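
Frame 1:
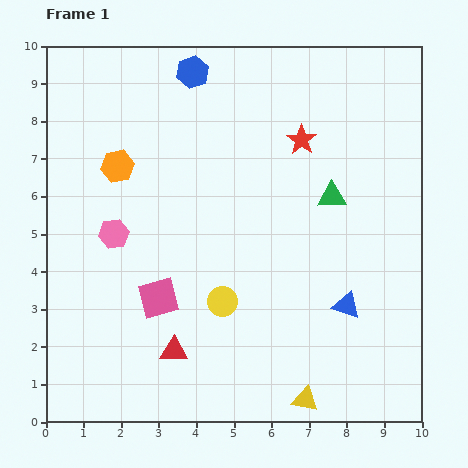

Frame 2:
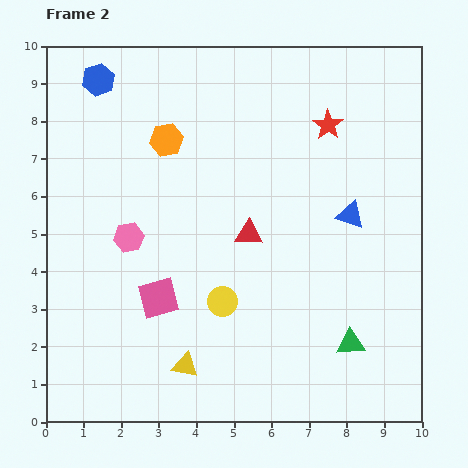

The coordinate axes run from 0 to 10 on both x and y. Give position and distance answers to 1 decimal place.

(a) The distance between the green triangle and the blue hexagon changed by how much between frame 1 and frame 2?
+4.7

Distance in frame 1: 5.0. Distance in frame 2: 9.7.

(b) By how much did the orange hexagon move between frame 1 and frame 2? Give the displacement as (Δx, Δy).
(1.3, 0.7)

The orange hexagon was at (1.9, 6.8) in frame 1 and (3.2, 7.5) in frame 2.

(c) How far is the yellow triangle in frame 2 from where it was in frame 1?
3.3

The yellow triangle moved from (6.9, 0.6) to (3.7, 1.5), a distance of √(3.2² + 0.9²) ≈ 3.3.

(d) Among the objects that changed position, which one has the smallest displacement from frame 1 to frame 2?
the pink hexagon

(moved 0.4)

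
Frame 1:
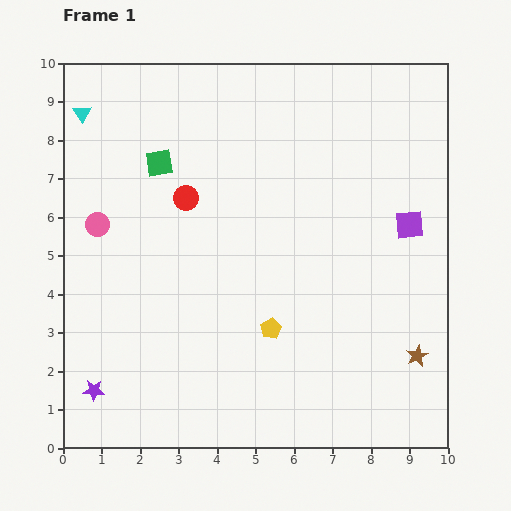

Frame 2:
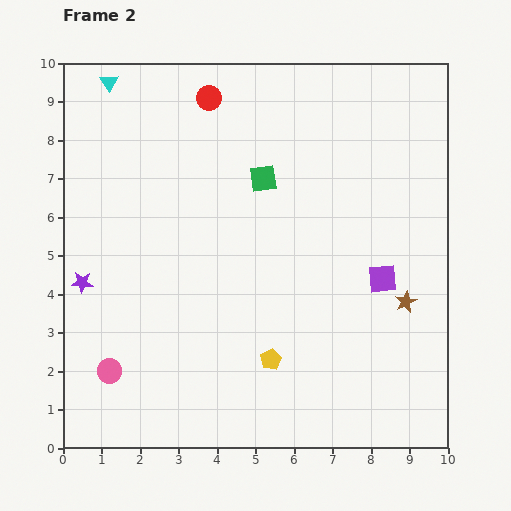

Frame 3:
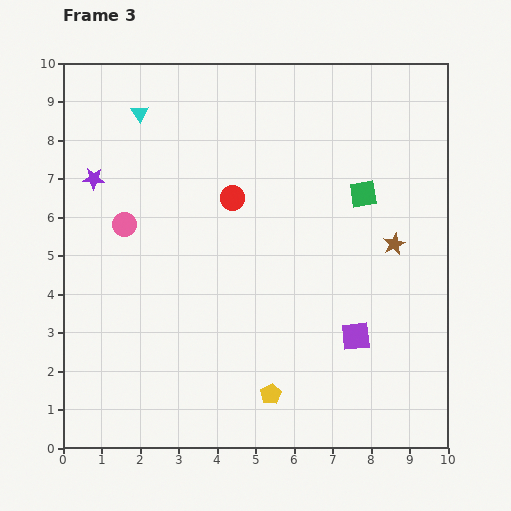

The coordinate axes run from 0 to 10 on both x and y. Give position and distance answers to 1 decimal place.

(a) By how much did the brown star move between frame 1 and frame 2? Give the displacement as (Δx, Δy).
(-0.3, 1.4)

The brown star was at (9.2, 2.4) in frame 1 and (8.9, 3.8) in frame 2.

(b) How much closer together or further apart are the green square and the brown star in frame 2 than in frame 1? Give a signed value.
-3.5

Distance in frame 1: 8.4. Distance in frame 2: 4.9.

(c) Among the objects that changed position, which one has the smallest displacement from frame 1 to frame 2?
the yellow pentagon

(moved 0.8)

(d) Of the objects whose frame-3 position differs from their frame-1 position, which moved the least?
the pink circle

(moved 0.7)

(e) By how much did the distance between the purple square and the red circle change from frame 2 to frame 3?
-1.7

Distance in frame 2: 6.5. Distance in frame 3: 4.8.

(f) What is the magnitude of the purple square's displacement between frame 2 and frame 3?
1.7

The purple square moved from (8.3, 4.4) to (7.6, 2.9), a distance of √(0.7² + 1.5²) ≈ 1.7.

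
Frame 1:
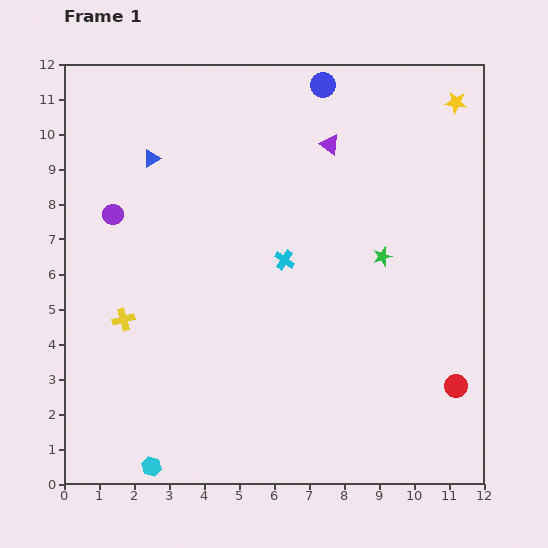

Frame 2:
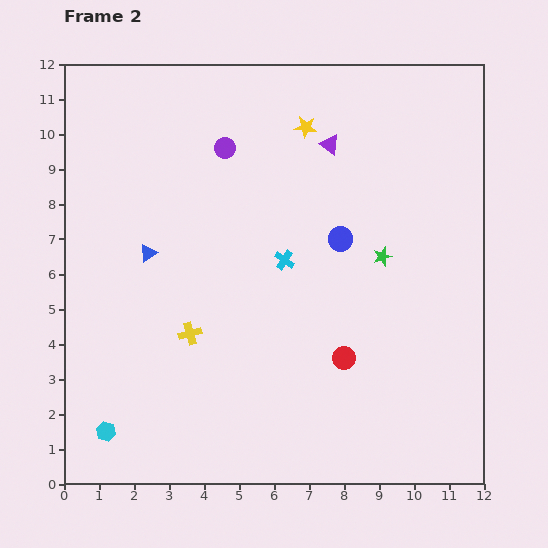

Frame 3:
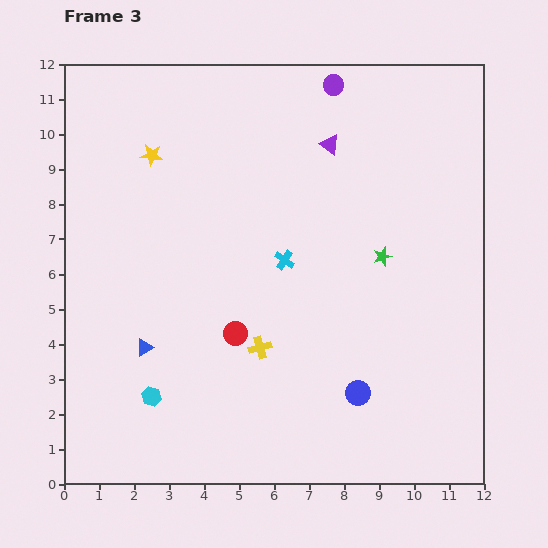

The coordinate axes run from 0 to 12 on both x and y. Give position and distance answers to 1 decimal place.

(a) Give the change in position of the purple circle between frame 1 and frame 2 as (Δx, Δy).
(3.2, 1.9)

The purple circle was at (1.4, 7.7) in frame 1 and (4.6, 9.6) in frame 2.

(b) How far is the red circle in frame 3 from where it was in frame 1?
6.5

The red circle moved from (11.2, 2.8) to (4.9, 4.3), a distance of √(6.3² + 1.5²) ≈ 6.5.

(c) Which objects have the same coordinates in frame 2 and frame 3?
the cyan cross, the green star, the purple triangle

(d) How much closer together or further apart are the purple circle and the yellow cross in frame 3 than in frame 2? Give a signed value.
+2.4

Distance in frame 2: 5.4. Distance in frame 3: 7.8.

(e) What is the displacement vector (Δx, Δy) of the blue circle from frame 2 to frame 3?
(0.5, -4.4)

The blue circle was at (7.9, 7.0) in frame 2 and (8.4, 2.6) in frame 3.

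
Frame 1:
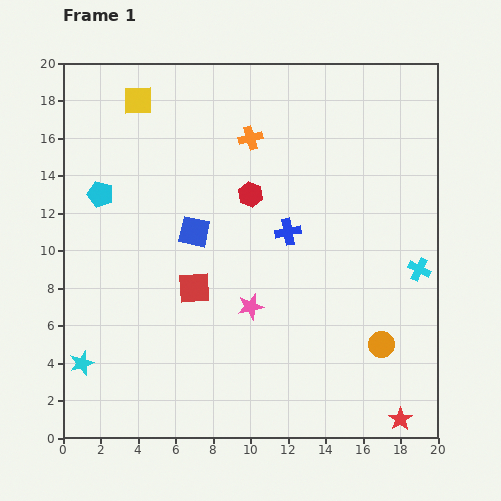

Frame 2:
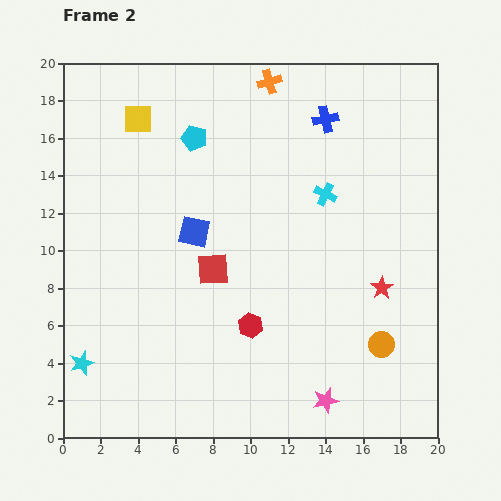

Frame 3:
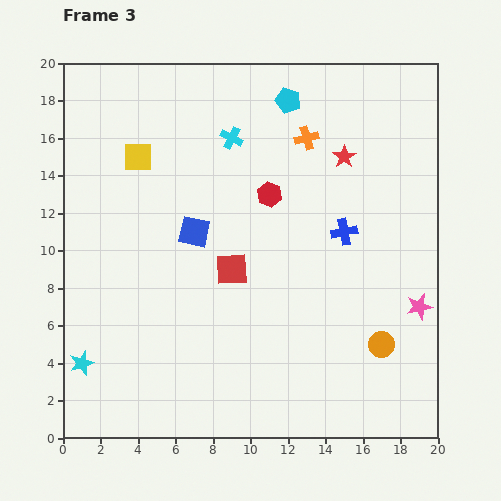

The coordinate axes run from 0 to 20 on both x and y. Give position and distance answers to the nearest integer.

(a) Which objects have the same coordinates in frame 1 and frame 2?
the orange circle, the blue square, the cyan star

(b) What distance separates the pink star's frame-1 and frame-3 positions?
9

The pink star moved from (10, 7) to (19, 7), a distance of √(9² + 0²) ≈ 9.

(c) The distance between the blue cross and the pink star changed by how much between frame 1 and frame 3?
+2

Distance in frame 1: 4. Distance in frame 3: 6.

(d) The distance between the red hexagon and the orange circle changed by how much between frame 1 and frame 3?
-1

Distance in frame 1: 11. Distance in frame 3: 10.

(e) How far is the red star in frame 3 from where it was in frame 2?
7

The red star moved from (17, 8) to (15, 15), a distance of √(2² + 7²) ≈ 7.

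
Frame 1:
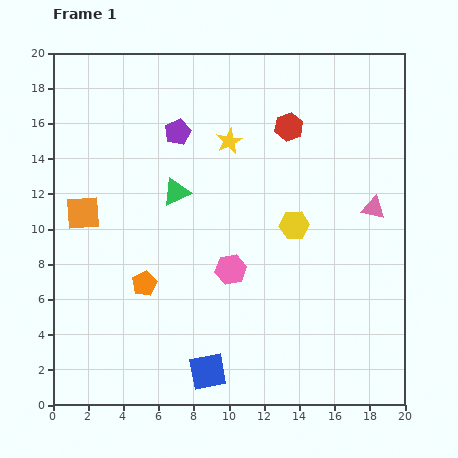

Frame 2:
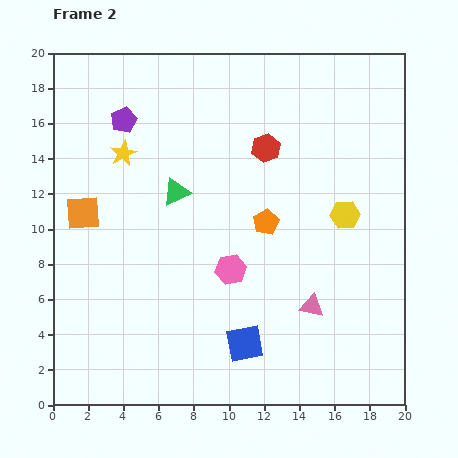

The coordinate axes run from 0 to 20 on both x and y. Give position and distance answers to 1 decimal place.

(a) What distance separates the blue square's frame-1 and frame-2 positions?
2.6

The blue square moved from (8.8, 1.9) to (10.9, 3.5), a distance of √(2.1² + 1.6²) ≈ 2.6.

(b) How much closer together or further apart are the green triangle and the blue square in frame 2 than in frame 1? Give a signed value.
-1.0

Distance in frame 1: 10.4. Distance in frame 2: 9.4.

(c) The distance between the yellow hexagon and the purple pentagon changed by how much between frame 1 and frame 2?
+5.2

Distance in frame 1: 8.5. Distance in frame 2: 13.7.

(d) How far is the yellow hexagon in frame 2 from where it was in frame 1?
3.0

The yellow hexagon moved from (13.7, 10.2) to (16.6, 10.8), a distance of √(2.9² + 0.6²) ≈ 3.0.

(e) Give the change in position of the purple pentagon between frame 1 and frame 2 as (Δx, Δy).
(-3.1, 0.7)

The purple pentagon was at (7.1, 15.5) in frame 1 and (4.0, 16.2) in frame 2.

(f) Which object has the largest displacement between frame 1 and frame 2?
the orange pentagon

(moved 7.7; next 6.6)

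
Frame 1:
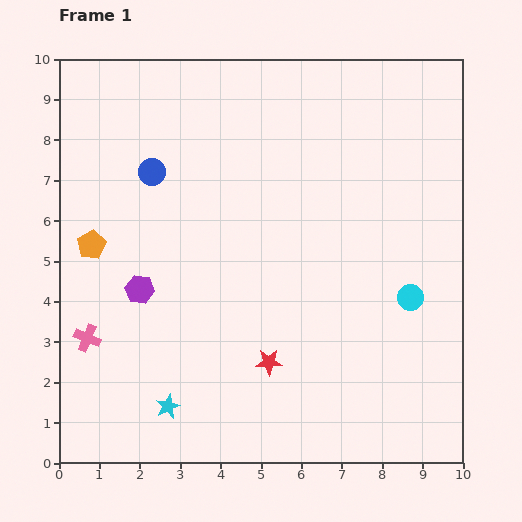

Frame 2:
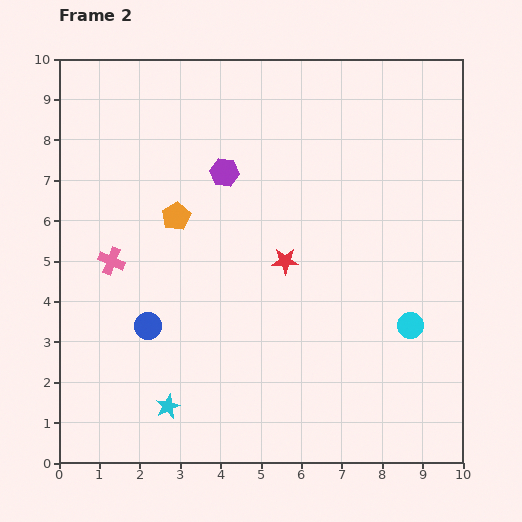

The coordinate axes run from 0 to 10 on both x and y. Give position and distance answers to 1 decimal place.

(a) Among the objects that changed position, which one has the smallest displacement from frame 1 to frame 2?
the cyan circle

(moved 0.7)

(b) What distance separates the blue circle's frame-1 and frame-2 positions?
3.8

The blue circle moved from (2.3, 7.2) to (2.2, 3.4), a distance of √(0.1² + 3.8²) ≈ 3.8.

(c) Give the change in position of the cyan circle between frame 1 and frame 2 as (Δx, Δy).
(0.0, -0.7)

The cyan circle was at (8.7, 4.1) in frame 1 and (8.7, 3.4) in frame 2.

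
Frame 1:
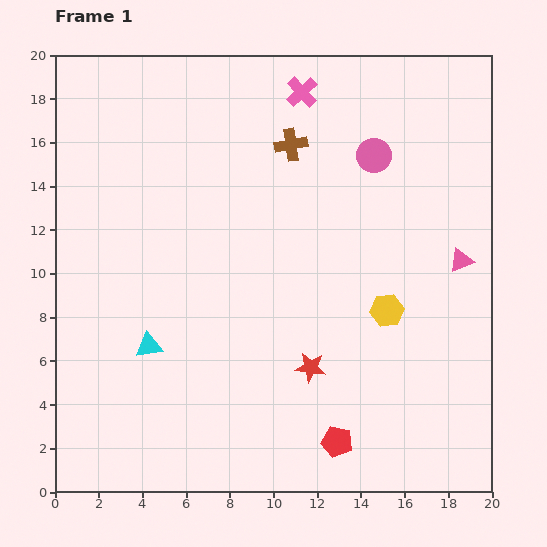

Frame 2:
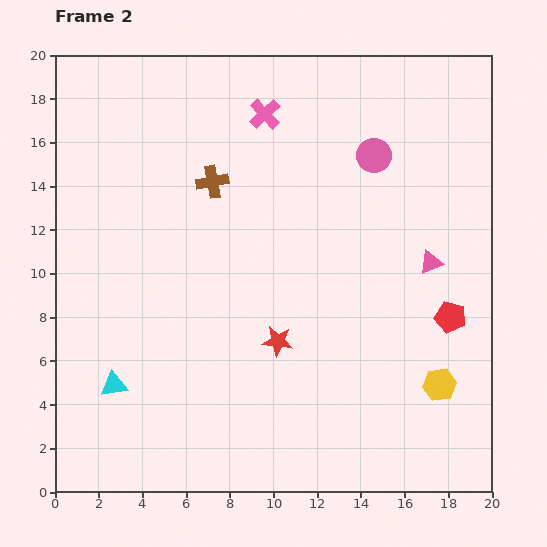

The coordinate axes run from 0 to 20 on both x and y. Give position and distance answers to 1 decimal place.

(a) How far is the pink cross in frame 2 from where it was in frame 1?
2.0

The pink cross moved from (11.3, 18.3) to (9.6, 17.3), a distance of √(1.7² + 1.0²) ≈ 2.0.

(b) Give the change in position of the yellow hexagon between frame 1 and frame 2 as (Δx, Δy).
(2.4, -3.4)

The yellow hexagon was at (15.2, 8.3) in frame 1 and (17.6, 4.9) in frame 2.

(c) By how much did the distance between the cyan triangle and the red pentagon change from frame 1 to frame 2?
+6.0

Distance in frame 1: 9.7. Distance in frame 2: 15.7.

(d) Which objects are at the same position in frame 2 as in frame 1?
the pink circle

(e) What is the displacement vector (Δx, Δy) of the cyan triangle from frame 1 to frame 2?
(-1.6, -1.8)

The cyan triangle was at (4.3, 6.7) in frame 1 and (2.7, 4.9) in frame 2.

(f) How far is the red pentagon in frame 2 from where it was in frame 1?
7.7

The red pentagon moved from (12.9, 2.3) to (18.1, 8.0), a distance of √(5.2² + 5.7²) ≈ 7.7.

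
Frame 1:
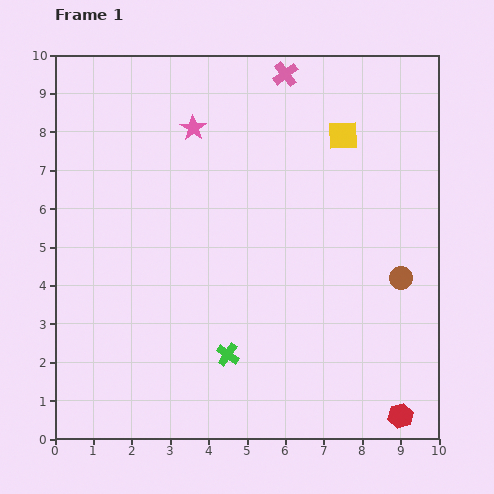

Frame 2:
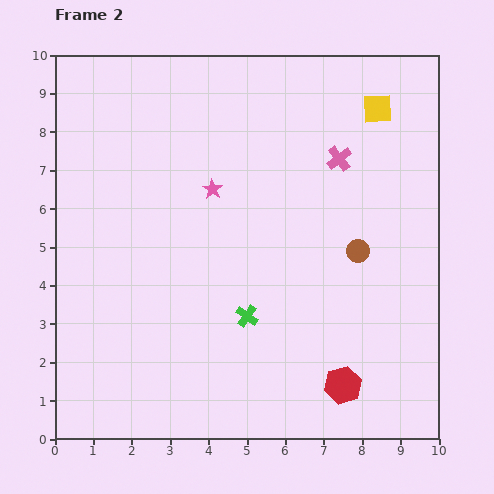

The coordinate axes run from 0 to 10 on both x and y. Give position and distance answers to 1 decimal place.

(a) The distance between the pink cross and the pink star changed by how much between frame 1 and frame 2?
+0.6

Distance in frame 1: 2.8. Distance in frame 2: 3.4.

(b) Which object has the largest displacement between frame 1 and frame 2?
the pink cross

(moved 2.6; next 1.7)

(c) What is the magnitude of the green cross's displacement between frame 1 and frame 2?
1.1

The green cross moved from (4.5, 2.2) to (5.0, 3.2), a distance of √(0.5² + 1.0²) ≈ 1.1.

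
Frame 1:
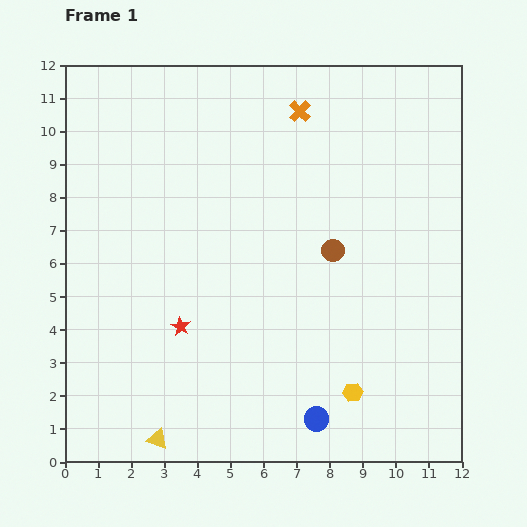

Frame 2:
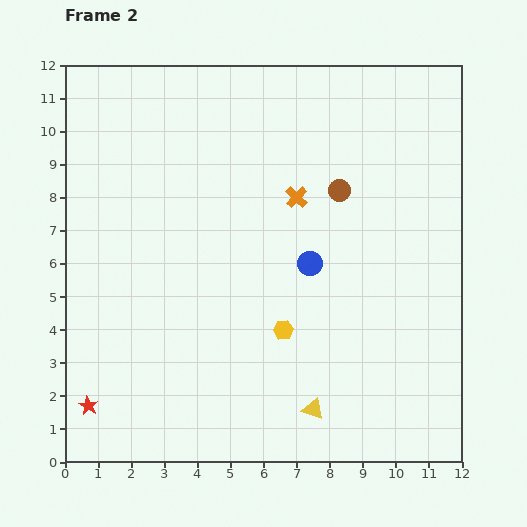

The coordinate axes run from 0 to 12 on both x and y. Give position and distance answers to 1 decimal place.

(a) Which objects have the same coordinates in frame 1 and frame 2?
none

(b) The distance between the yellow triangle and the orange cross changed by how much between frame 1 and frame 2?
-4.4

Distance in frame 1: 10.8. Distance in frame 2: 6.4.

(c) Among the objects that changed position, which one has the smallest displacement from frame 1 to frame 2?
the brown circle

(moved 1.8)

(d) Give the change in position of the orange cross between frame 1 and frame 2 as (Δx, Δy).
(-0.1, -2.6)

The orange cross was at (7.1, 10.6) in frame 1 and (7.0, 8.0) in frame 2.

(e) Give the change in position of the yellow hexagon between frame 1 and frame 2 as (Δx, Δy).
(-2.1, 1.9)

The yellow hexagon was at (8.7, 2.1) in frame 1 and (6.6, 4.0) in frame 2.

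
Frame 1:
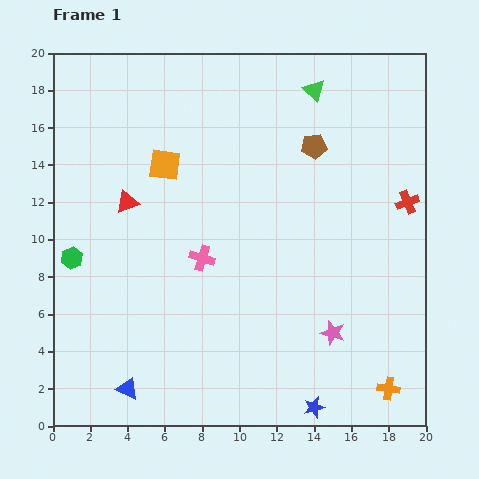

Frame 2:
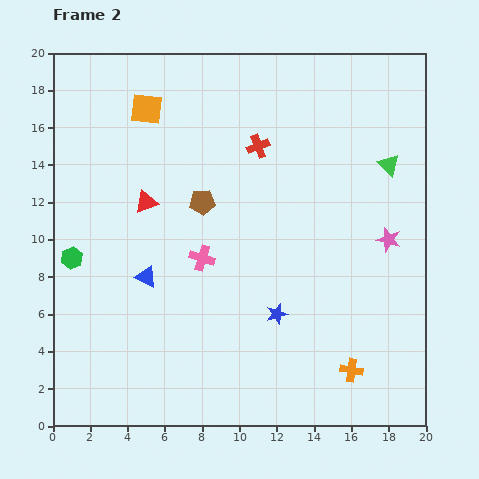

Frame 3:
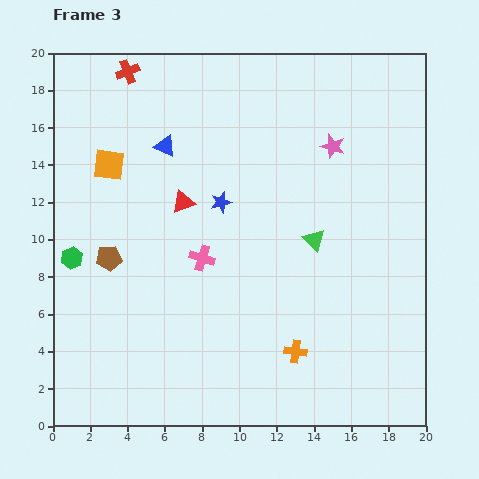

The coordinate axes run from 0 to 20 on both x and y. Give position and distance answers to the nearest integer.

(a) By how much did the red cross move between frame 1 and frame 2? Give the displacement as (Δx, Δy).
(-8, 3)

The red cross was at (19, 12) in frame 1 and (11, 15) in frame 2.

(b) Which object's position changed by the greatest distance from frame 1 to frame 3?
the red cross

(moved 17; next 13)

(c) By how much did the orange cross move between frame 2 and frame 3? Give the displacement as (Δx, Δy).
(-3, 1)

The orange cross was at (16, 3) in frame 2 and (13, 4) in frame 3.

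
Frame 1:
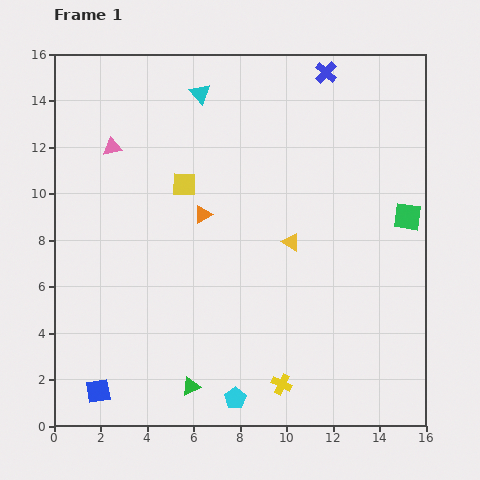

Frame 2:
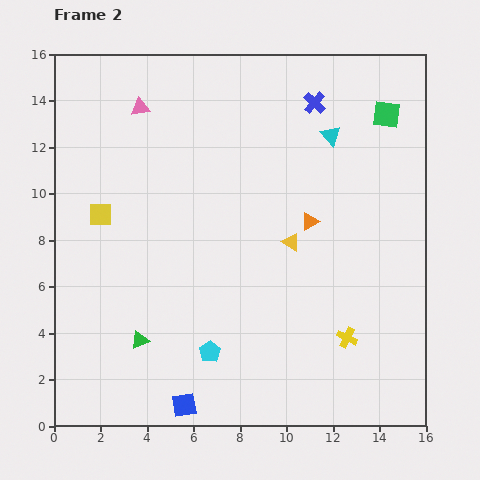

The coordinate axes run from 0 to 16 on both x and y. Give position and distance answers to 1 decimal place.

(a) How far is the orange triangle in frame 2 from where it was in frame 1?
4.6

The orange triangle moved from (6.4, 9.1) to (11.0, 8.8), a distance of √(4.6² + 0.3²) ≈ 4.6.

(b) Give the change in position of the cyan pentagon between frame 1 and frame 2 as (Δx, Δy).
(-1.1, 2.0)

The cyan pentagon was at (7.8, 1.2) in frame 1 and (6.7, 3.2) in frame 2.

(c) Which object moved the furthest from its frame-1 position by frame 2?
the cyan triangle

(moved 5.9; next 4.6)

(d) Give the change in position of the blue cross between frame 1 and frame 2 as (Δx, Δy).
(-0.5, -1.3)

The blue cross was at (11.7, 15.2) in frame 1 and (11.2, 13.9) in frame 2.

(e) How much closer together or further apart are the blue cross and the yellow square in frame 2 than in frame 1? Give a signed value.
+2.6

Distance in frame 1: 7.8. Distance in frame 2: 10.4.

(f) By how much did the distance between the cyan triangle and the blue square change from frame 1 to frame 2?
-0.3

Distance in frame 1: 13.5. Distance in frame 2: 13.2.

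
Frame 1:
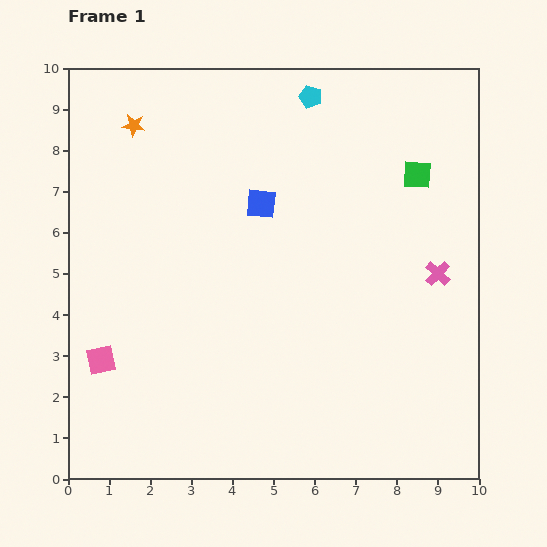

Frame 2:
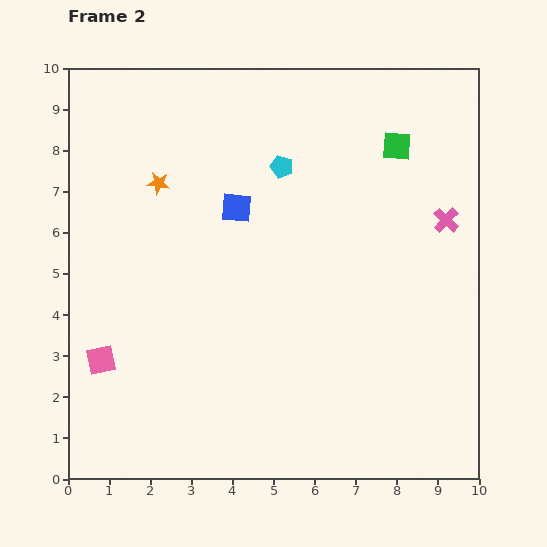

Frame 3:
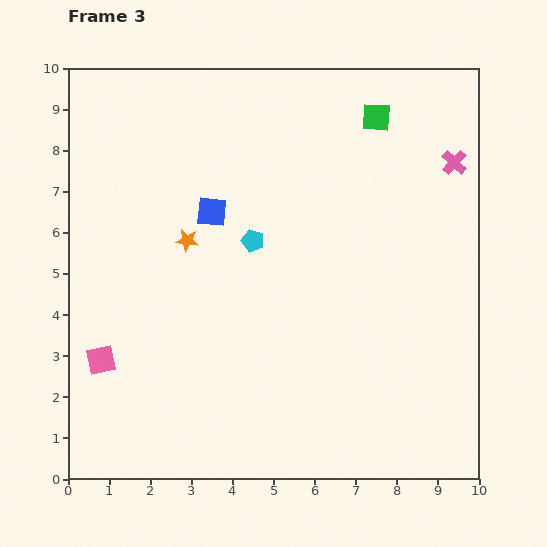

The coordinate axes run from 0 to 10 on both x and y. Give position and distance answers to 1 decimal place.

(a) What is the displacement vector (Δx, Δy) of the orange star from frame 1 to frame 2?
(0.6, -1.4)

The orange star was at (1.6, 8.6) in frame 1 and (2.2, 7.2) in frame 2.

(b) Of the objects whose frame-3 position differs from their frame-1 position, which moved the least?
the blue square

(moved 1.2)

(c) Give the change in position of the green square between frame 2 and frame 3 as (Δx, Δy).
(-0.5, 0.7)

The green square was at (8.0, 8.1) in frame 2 and (7.5, 8.8) in frame 3.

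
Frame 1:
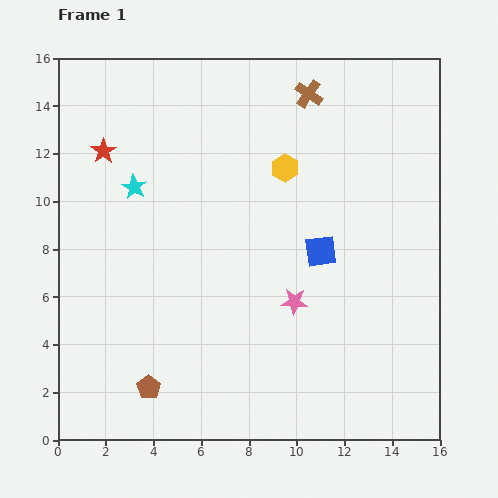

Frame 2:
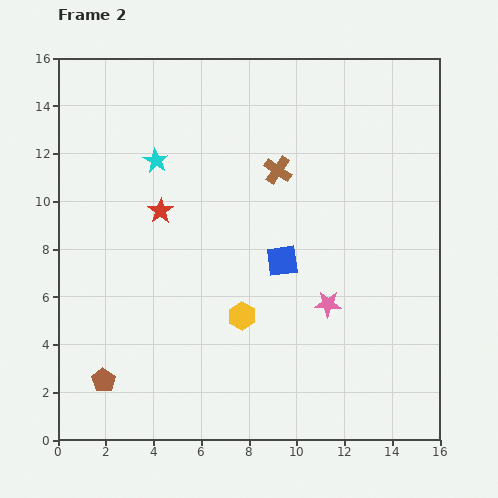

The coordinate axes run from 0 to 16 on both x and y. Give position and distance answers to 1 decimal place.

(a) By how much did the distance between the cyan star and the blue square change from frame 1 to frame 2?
-1.5

Distance in frame 1: 8.3. Distance in frame 2: 6.8.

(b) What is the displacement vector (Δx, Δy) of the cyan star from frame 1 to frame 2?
(0.9, 1.1)

The cyan star was at (3.2, 10.6) in frame 1 and (4.1, 11.7) in frame 2.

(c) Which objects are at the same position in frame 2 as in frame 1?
none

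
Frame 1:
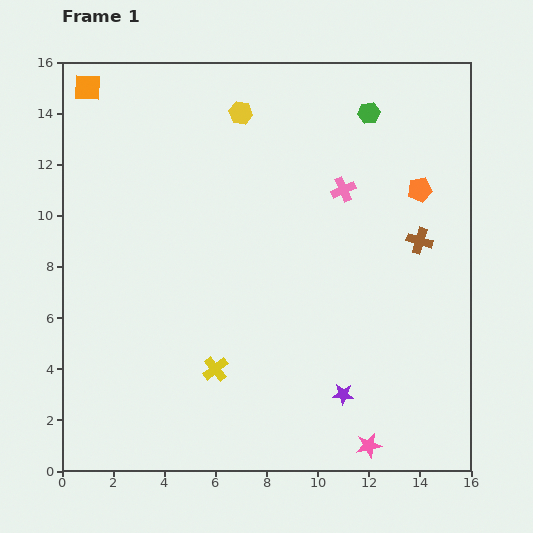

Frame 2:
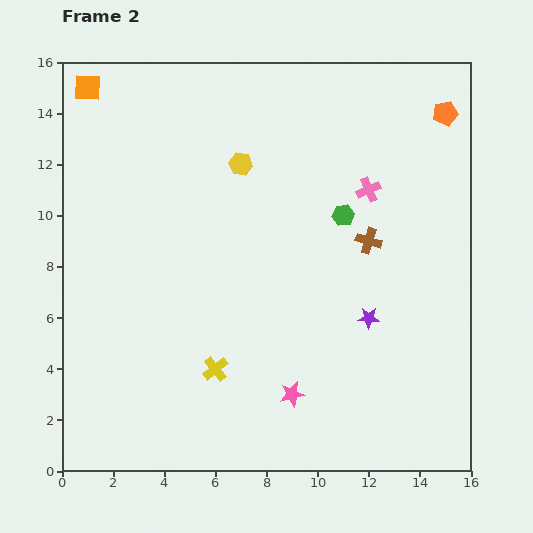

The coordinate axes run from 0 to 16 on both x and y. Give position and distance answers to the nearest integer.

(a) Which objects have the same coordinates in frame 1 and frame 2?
the yellow cross, the orange square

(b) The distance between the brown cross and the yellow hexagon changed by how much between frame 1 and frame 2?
-3

Distance in frame 1: 9. Distance in frame 2: 6.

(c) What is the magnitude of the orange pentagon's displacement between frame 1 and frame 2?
3

The orange pentagon moved from (14, 11) to (15, 14), a distance of √(1² + 3²) ≈ 3.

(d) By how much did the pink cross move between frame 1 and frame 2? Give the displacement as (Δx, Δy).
(1, 0)

The pink cross was at (11, 11) in frame 1 and (12, 11) in frame 2.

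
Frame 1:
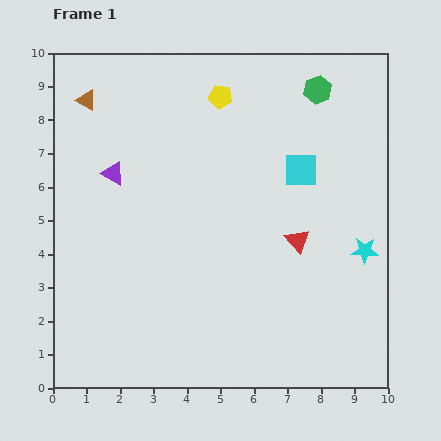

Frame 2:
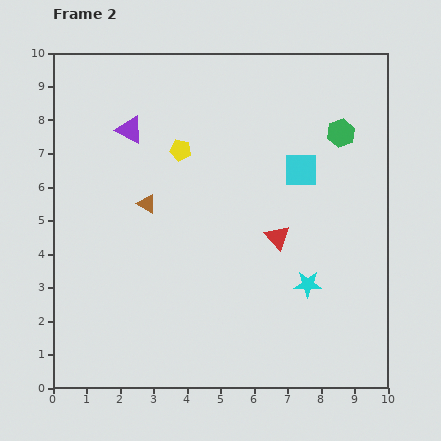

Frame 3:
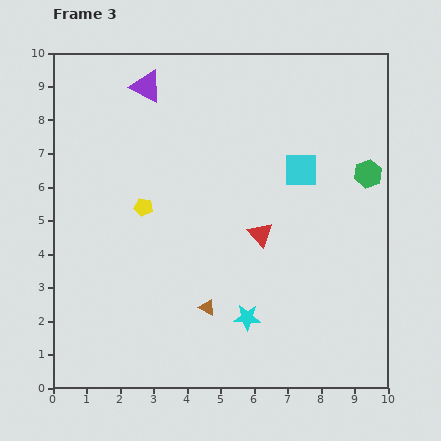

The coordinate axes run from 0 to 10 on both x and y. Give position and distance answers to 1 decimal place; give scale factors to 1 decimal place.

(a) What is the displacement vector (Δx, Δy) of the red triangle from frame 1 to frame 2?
(-0.6, 0.1)

The red triangle was at (7.3, 4.4) in frame 1 and (6.7, 4.5) in frame 2.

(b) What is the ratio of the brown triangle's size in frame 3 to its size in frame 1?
0.8×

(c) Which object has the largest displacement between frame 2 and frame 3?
the brown triangle

(moved 3.6; next 2.1)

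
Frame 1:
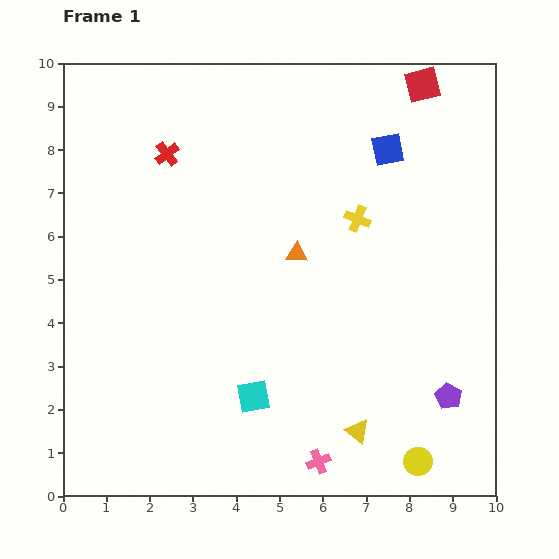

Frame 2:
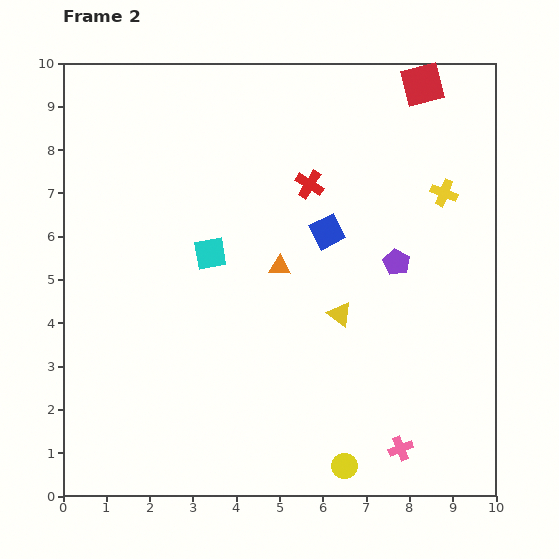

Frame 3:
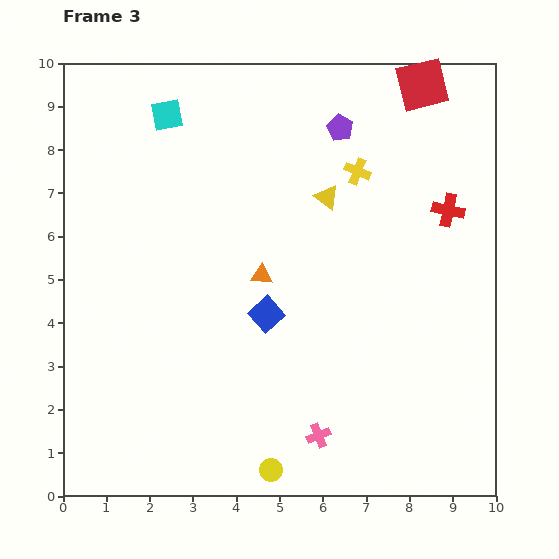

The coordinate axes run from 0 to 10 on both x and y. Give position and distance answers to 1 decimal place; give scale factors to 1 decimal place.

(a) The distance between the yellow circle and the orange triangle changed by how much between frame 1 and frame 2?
-0.8

Distance in frame 1: 5.6. Distance in frame 2: 4.8.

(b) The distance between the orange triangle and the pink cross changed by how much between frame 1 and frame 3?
-0.9

Distance in frame 1: 4.8. Distance in frame 3: 3.9.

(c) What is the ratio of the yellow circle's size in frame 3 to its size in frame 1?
0.8×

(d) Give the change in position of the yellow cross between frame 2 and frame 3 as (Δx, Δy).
(-2.0, 0.5)

The yellow cross was at (8.8, 7.0) in frame 2 and (6.8, 7.5) in frame 3.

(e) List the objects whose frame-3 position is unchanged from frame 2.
the red square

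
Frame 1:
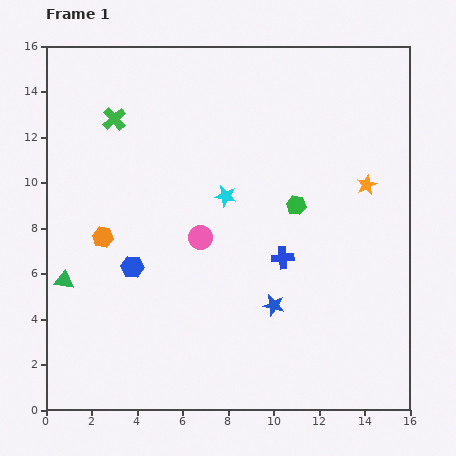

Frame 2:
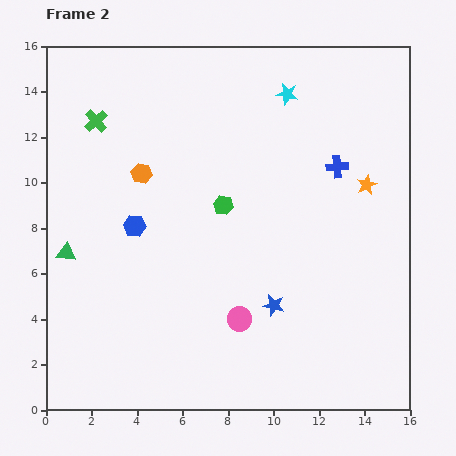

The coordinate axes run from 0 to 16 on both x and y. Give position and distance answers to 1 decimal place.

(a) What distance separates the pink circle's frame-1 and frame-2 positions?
4.0

The pink circle moved from (6.8, 7.6) to (8.5, 4.0), a distance of √(1.7² + 3.6²) ≈ 4.0.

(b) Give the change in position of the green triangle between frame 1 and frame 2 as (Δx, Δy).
(0.1, 1.2)

The green triangle was at (0.8, 5.7) in frame 1 and (0.9, 6.9) in frame 2.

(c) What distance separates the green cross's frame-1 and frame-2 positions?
0.8

The green cross moved from (3.0, 12.8) to (2.2, 12.7), a distance of √(0.8² + 0.1²) ≈ 0.8.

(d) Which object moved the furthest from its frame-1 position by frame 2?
the cyan star

(moved 5.2; next 4.7)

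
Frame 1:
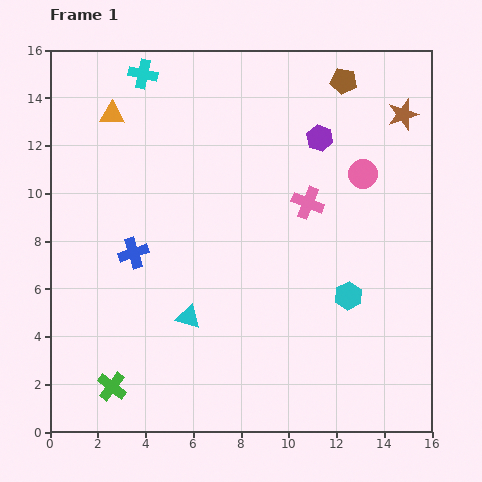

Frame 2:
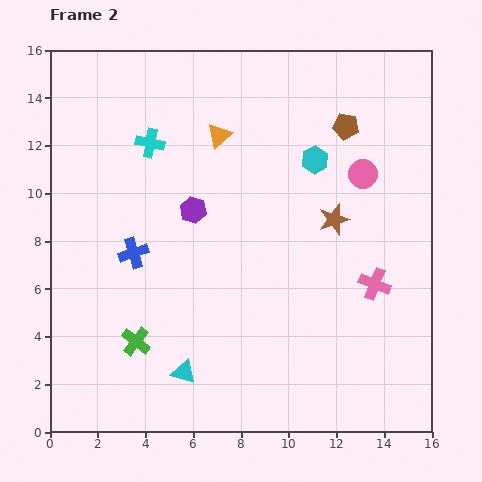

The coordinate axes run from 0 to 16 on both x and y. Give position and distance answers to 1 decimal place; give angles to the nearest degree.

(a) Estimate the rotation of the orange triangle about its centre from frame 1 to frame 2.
44° counter-clockwise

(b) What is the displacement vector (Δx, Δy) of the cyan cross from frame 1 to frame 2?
(0.3, -2.9)

The cyan cross was at (3.9, 15.0) in frame 1 and (4.2, 12.1) in frame 2.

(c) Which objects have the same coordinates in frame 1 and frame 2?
the blue cross, the pink circle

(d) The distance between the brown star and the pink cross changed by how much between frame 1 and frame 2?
-2.2

Distance in frame 1: 5.4. Distance in frame 2: 3.2.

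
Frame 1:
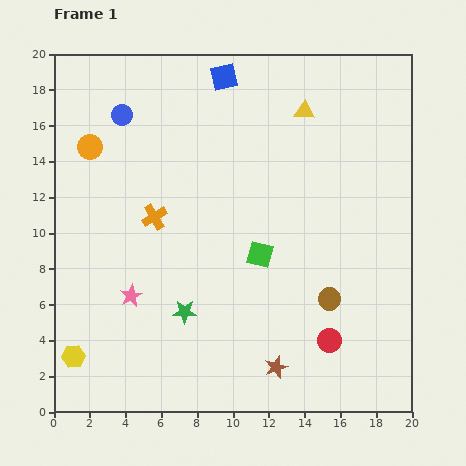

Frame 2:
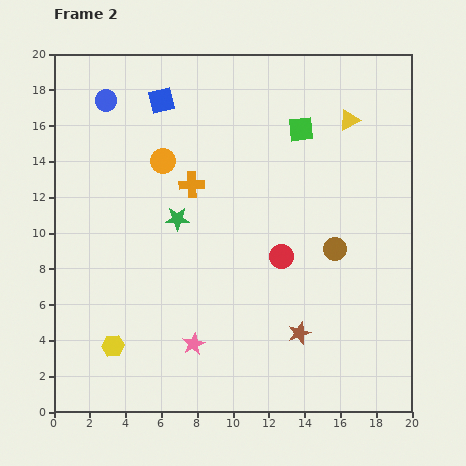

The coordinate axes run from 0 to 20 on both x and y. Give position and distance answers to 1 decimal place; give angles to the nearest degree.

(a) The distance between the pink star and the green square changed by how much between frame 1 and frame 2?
+5.8

Distance in frame 1: 7.6. Distance in frame 2: 13.4.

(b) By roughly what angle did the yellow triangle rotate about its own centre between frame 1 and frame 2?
30° counter-clockwise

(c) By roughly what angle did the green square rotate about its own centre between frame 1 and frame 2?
22° counter-clockwise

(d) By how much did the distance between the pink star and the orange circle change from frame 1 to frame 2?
+1.7

Distance in frame 1: 8.6. Distance in frame 2: 10.3.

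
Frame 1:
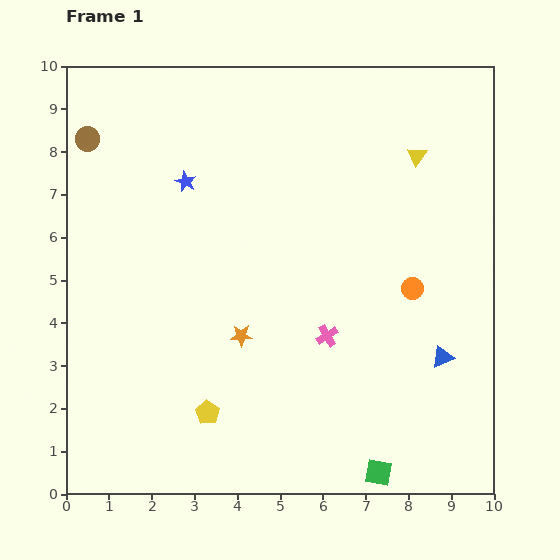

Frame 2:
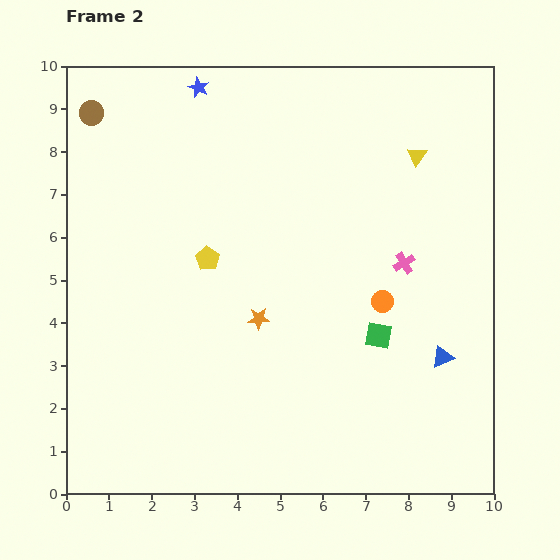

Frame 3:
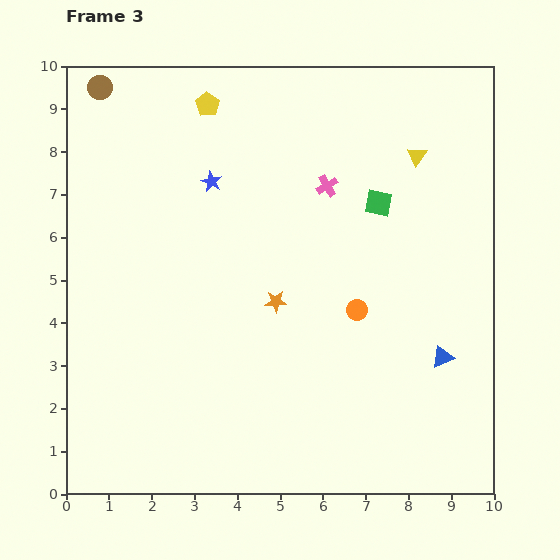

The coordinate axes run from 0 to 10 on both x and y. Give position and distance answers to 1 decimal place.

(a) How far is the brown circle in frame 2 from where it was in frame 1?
0.6

The brown circle moved from (0.5, 8.3) to (0.6, 8.9), a distance of √(0.1² + 0.6²) ≈ 0.6.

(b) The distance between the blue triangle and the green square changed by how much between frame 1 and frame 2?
-1.5

Distance in frame 1: 3.1. Distance in frame 2: 1.6.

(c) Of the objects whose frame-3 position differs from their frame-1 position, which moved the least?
the blue star

(moved 0.6)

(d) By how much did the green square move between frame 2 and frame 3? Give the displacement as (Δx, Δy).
(0.0, 3.1)

The green square was at (7.3, 3.7) in frame 2 and (7.3, 6.8) in frame 3.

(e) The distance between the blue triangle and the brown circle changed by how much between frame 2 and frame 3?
+0.2

Distance in frame 2: 10.0. Distance in frame 3: 10.2.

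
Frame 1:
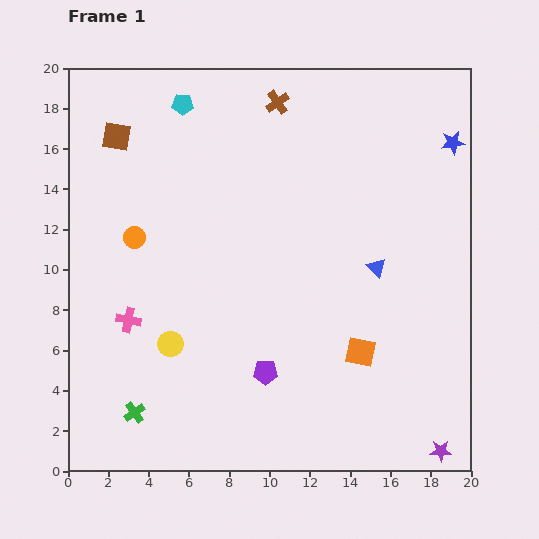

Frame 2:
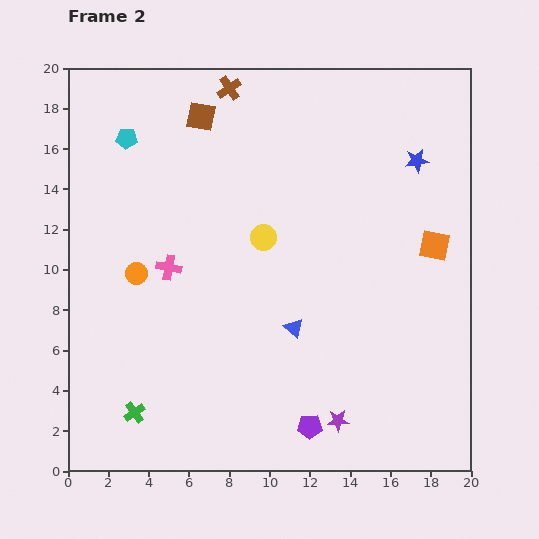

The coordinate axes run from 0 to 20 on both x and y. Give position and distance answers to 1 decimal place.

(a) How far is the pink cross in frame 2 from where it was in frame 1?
3.3

The pink cross moved from (3.0, 7.5) to (5.0, 10.1), a distance of √(2.0² + 2.6²) ≈ 3.3.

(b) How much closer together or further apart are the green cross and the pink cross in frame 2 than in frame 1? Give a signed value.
+2.8

Distance in frame 1: 4.6. Distance in frame 2: 7.4.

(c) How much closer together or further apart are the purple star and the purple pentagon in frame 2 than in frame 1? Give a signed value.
-8.1

Distance in frame 1: 9.5. Distance in frame 2: 1.4.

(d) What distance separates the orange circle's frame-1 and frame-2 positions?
1.8

The orange circle moved from (3.3, 11.6) to (3.4, 9.8), a distance of √(0.1² + 1.8²) ≈ 1.8.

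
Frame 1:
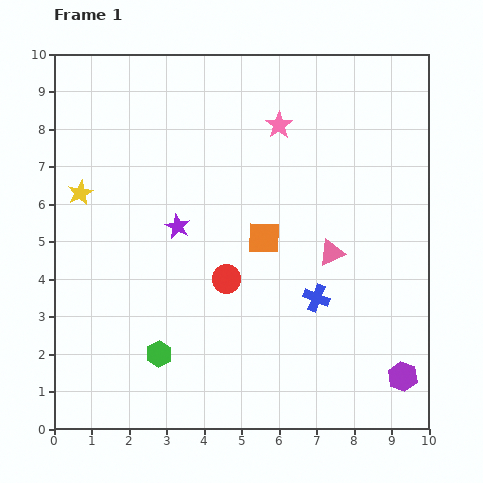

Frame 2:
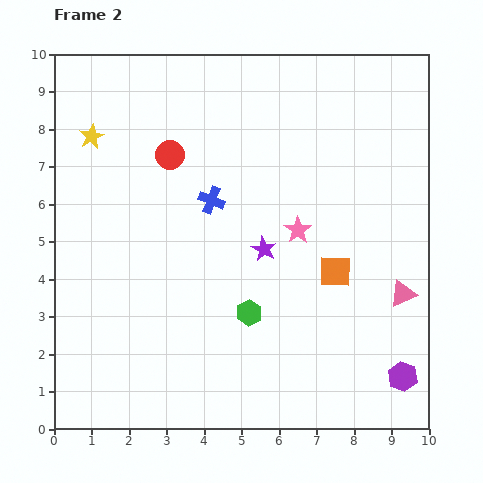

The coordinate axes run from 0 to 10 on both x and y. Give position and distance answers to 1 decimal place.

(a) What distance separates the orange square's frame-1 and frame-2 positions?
2.1

The orange square moved from (5.6, 5.1) to (7.5, 4.2), a distance of √(1.9² + 0.9²) ≈ 2.1.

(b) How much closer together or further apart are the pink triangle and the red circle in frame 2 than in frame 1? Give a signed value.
+4.3

Distance in frame 1: 2.9. Distance in frame 2: 7.2.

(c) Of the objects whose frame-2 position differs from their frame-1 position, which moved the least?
the yellow star

(moved 1.5)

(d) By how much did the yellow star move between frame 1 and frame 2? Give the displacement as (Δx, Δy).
(0.3, 1.5)

The yellow star was at (0.7, 6.3) in frame 1 and (1.0, 7.8) in frame 2.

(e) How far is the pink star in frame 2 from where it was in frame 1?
2.8

The pink star moved from (6.0, 8.1) to (6.5, 5.3), a distance of √(0.5² + 2.8²) ≈ 2.8.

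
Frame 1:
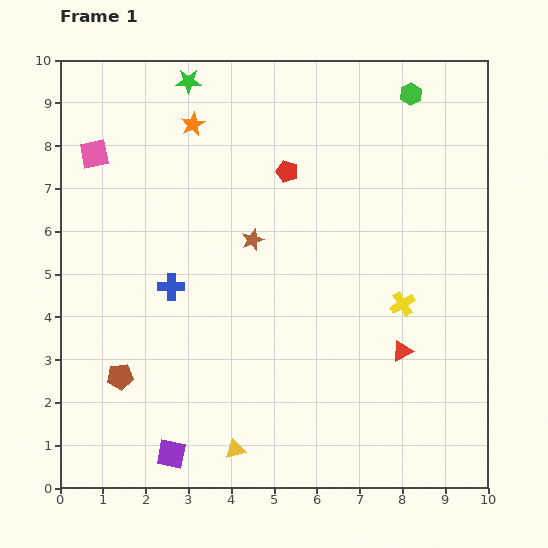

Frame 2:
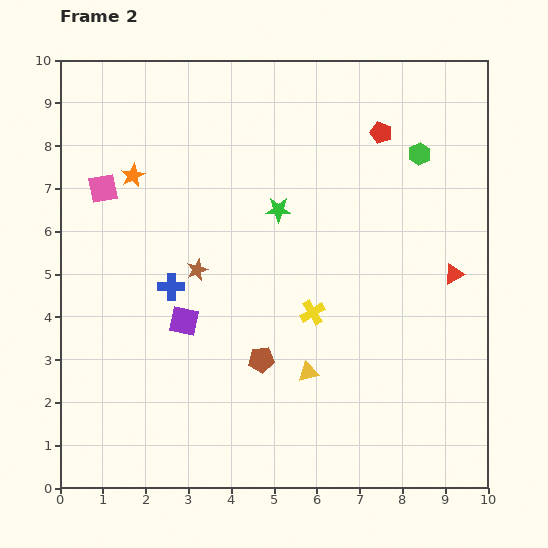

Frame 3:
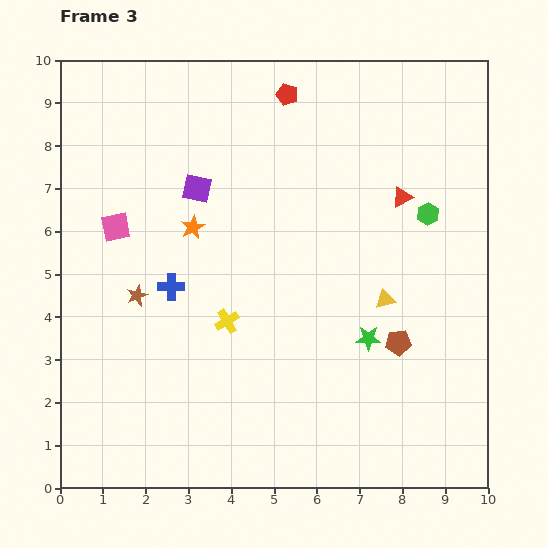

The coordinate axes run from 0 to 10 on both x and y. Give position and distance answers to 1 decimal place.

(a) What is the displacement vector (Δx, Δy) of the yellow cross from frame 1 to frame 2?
(-2.1, -0.2)

The yellow cross was at (8.0, 4.3) in frame 1 and (5.9, 4.1) in frame 2.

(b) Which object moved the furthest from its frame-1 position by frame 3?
the green star

(moved 7.3; next 6.5)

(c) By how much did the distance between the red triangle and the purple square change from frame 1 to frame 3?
-1.1

Distance in frame 1: 5.9. Distance in frame 3: 4.8.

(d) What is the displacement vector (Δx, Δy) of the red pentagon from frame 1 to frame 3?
(0.0, 1.8)

The red pentagon was at (5.3, 7.4) in frame 1 and (5.3, 9.2) in frame 3.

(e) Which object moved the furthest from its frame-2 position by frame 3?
the green star

(moved 3.7; next 3.2)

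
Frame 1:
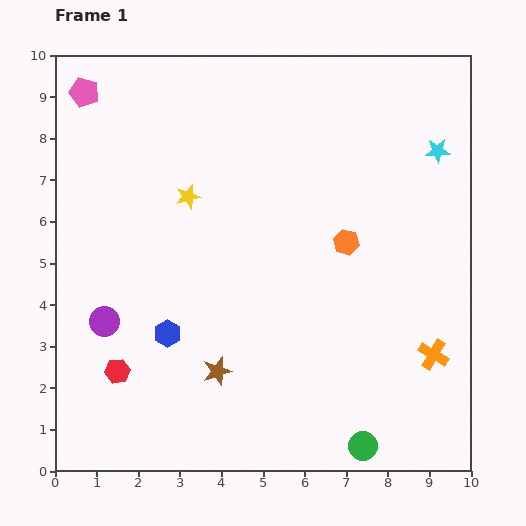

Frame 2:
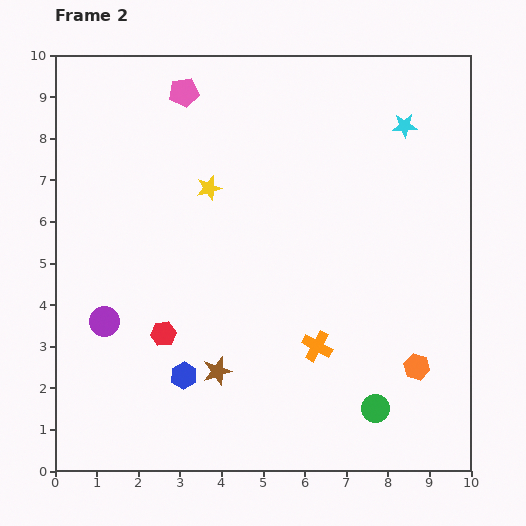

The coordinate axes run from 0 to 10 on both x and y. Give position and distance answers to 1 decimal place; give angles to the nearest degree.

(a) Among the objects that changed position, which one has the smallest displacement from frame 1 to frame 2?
the yellow star

(moved 0.5)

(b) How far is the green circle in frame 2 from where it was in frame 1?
0.9

The green circle moved from (7.4, 0.6) to (7.7, 1.5), a distance of √(0.3² + 0.9²) ≈ 0.9.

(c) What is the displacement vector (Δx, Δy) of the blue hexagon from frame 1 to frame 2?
(0.4, -1.0)

The blue hexagon was at (2.7, 3.3) in frame 1 and (3.1, 2.3) in frame 2.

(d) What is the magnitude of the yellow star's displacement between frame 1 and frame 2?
0.5

The yellow star moved from (3.2, 6.6) to (3.7, 6.8), a distance of √(0.5² + 0.2²) ≈ 0.5.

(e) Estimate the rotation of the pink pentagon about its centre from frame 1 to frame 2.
25° counter-clockwise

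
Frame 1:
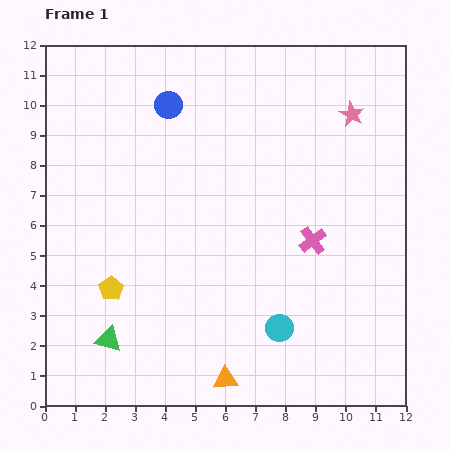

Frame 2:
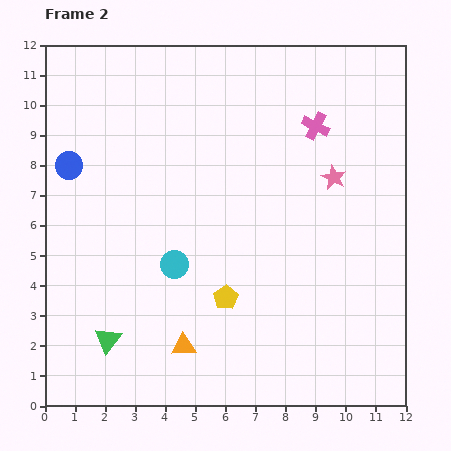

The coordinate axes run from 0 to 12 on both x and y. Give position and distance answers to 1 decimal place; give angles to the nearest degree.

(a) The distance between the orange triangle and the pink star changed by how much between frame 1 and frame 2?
-2.3

Distance in frame 1: 9.8. Distance in frame 2: 7.5.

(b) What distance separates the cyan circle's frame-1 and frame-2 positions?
4.1

The cyan circle moved from (7.8, 2.6) to (4.3, 4.7), a distance of √(3.5² + 2.1²) ≈ 4.1.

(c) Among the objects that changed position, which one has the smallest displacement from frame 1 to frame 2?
the orange triangle

(moved 1.8)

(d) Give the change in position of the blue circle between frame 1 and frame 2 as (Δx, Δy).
(-3.3, -2.0)

The blue circle was at (4.1, 10.0) in frame 1 and (0.8, 8.0) in frame 2.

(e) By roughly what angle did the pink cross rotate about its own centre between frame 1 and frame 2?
25° counter-clockwise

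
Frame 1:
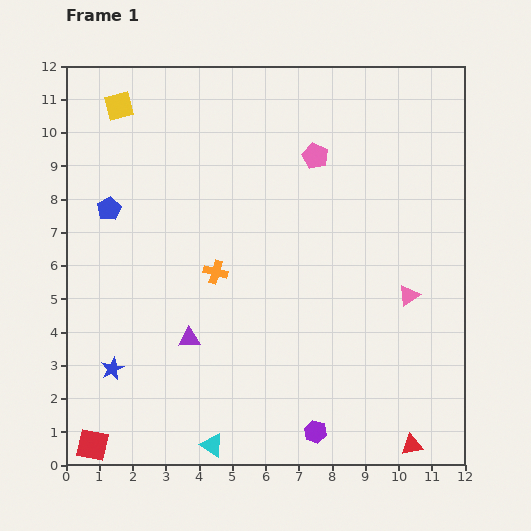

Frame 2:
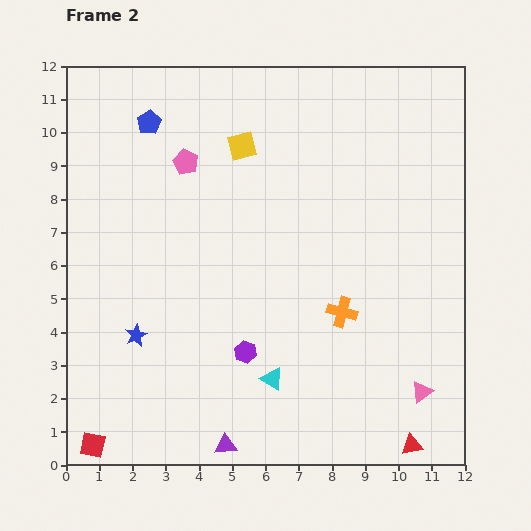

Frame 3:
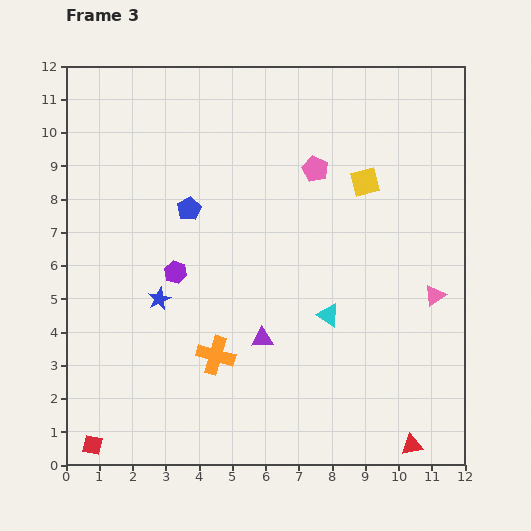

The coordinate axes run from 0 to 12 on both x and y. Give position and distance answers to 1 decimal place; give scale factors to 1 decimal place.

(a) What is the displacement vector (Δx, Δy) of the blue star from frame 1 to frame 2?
(0.7, 1.0)

The blue star was at (1.4, 2.9) in frame 1 and (2.1, 3.9) in frame 2.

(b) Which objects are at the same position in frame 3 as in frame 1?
the red triangle, the red square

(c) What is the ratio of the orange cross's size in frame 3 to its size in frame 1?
1.6×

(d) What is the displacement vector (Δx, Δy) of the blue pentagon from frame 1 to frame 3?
(2.4, 0.0)

The blue pentagon was at (1.3, 7.7) in frame 1 and (3.7, 7.7) in frame 3.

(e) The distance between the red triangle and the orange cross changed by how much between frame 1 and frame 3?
-1.4

Distance in frame 1: 7.9. Distance in frame 3: 6.5.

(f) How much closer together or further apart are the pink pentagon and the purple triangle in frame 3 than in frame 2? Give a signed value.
-3.3

Distance in frame 2: 8.6. Distance in frame 3: 5.3.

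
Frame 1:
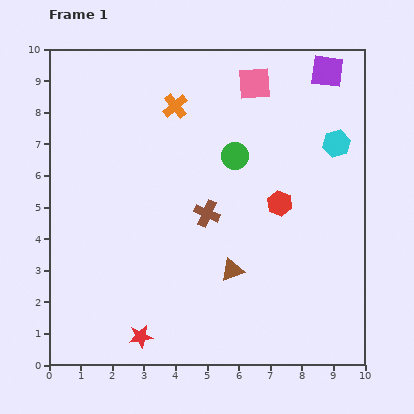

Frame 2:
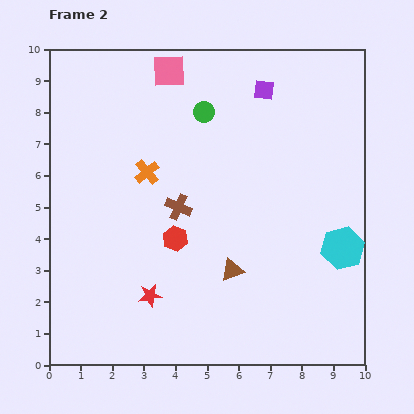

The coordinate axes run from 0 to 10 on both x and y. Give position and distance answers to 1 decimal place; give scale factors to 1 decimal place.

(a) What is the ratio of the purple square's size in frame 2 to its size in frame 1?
0.6×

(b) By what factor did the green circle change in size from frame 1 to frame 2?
0.8×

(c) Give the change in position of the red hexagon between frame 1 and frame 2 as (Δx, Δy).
(-3.3, -1.1)

The red hexagon was at (7.3, 5.1) in frame 1 and (4.0, 4.0) in frame 2.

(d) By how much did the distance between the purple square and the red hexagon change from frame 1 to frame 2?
+1.0

Distance in frame 1: 4.5. Distance in frame 2: 5.5.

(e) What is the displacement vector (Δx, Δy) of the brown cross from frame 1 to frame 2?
(-0.9, 0.2)

The brown cross was at (5.0, 4.8) in frame 1 and (4.1, 5.0) in frame 2.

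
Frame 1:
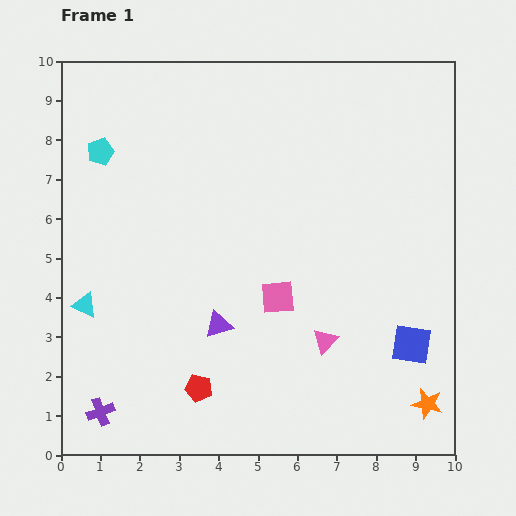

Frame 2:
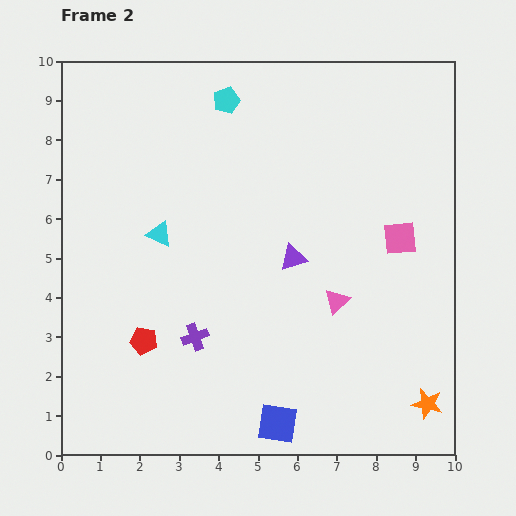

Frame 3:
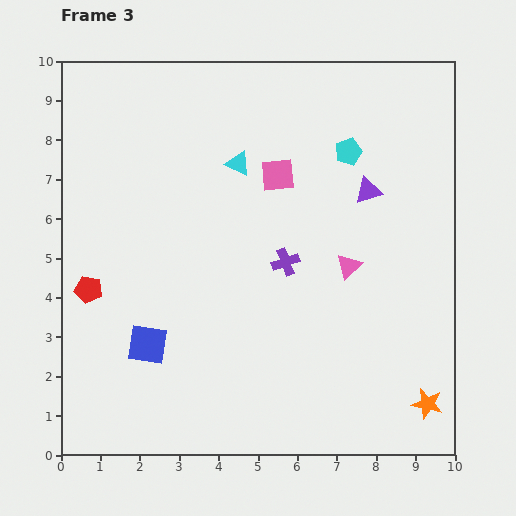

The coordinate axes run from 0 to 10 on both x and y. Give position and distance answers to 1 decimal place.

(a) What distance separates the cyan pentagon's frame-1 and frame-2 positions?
3.5

The cyan pentagon moved from (1.0, 7.7) to (4.2, 9.0), a distance of √(3.2² + 1.3²) ≈ 3.5.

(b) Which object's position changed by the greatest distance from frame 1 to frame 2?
the blue square

(moved 3.9; next 3.5)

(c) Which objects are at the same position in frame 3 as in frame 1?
the orange star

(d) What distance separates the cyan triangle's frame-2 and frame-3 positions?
2.7

The cyan triangle moved from (2.5, 5.6) to (4.5, 7.4), a distance of √(2.0² + 1.8²) ≈ 2.7.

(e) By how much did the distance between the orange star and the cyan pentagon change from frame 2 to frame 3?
-2.5

Distance in frame 2: 9.2. Distance in frame 3: 6.7.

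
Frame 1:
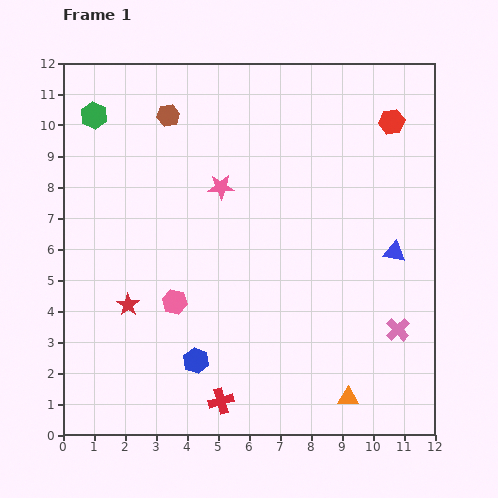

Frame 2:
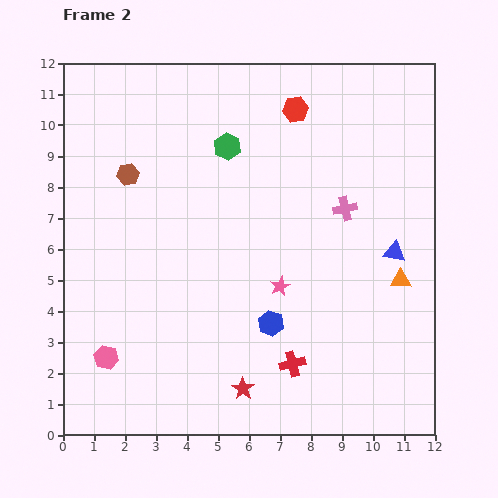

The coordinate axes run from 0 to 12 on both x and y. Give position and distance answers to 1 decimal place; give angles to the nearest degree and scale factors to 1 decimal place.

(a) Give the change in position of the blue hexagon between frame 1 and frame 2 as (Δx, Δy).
(2.4, 1.2)

The blue hexagon was at (4.3, 2.4) in frame 1 and (6.7, 3.6) in frame 2.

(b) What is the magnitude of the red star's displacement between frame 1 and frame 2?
4.6

The red star moved from (2.1, 4.2) to (5.8, 1.5), a distance of √(3.7² + 2.7²) ≈ 4.6.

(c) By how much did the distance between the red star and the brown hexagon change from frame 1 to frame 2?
+1.6

Distance in frame 1: 6.2. Distance in frame 2: 7.8.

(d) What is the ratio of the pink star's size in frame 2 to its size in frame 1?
0.8×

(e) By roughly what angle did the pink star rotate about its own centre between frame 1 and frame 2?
22° counter-clockwise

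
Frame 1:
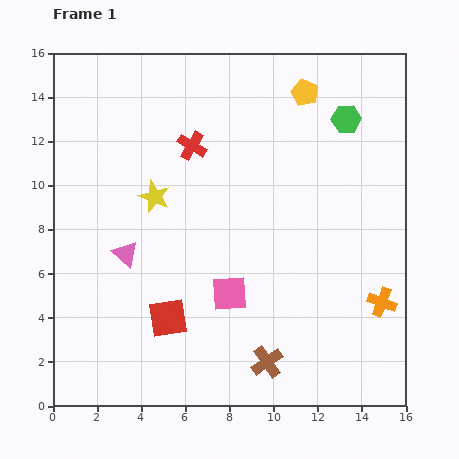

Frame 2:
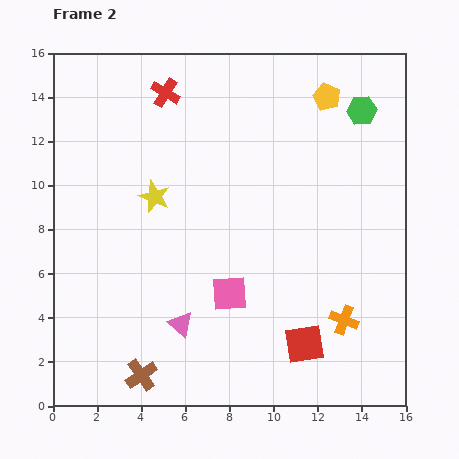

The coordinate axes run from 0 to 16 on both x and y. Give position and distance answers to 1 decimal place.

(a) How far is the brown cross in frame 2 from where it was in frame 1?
5.7

The brown cross moved from (9.7, 2.0) to (4.0, 1.4), a distance of √(5.7² + 0.6²) ≈ 5.7.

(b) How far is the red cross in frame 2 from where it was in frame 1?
2.7

The red cross moved from (6.3, 11.8) to (5.1, 14.2), a distance of √(1.2² + 2.4²) ≈ 2.7.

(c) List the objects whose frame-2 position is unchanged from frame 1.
the pink square, the yellow star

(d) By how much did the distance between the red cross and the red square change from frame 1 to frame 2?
+5.1

Distance in frame 1: 7.9. Distance in frame 2: 13.0.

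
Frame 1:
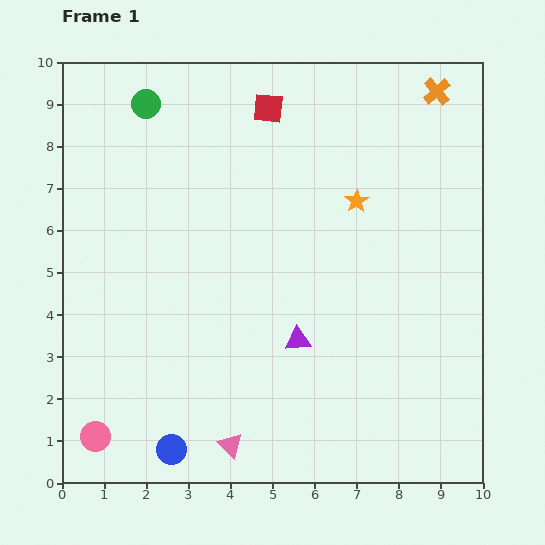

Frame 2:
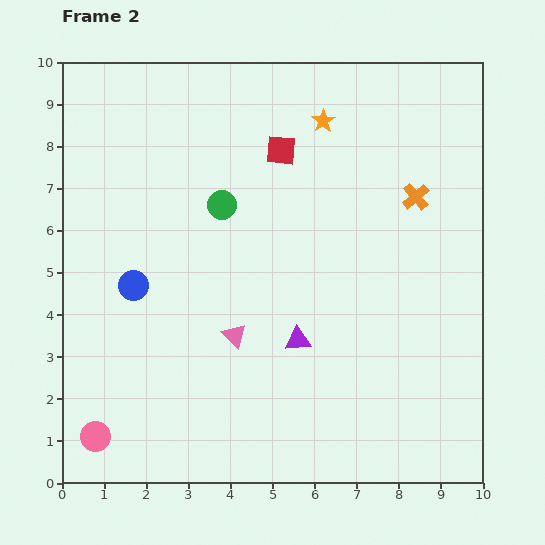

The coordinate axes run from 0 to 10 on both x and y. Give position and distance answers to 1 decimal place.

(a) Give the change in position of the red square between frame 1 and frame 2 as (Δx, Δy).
(0.3, -1.0)

The red square was at (4.9, 8.9) in frame 1 and (5.2, 7.9) in frame 2.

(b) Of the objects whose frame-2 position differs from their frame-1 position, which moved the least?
the red square

(moved 1.0)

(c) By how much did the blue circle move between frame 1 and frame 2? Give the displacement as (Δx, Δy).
(-0.9, 3.9)

The blue circle was at (2.6, 0.8) in frame 1 and (1.7, 4.7) in frame 2.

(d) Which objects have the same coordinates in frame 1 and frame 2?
the pink circle, the purple triangle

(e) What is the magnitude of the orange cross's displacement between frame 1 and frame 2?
2.5

The orange cross moved from (8.9, 9.3) to (8.4, 6.8), a distance of √(0.5² + 2.5²) ≈ 2.5.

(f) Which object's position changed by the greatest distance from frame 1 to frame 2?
the blue circle

(moved 4.0; next 3.0)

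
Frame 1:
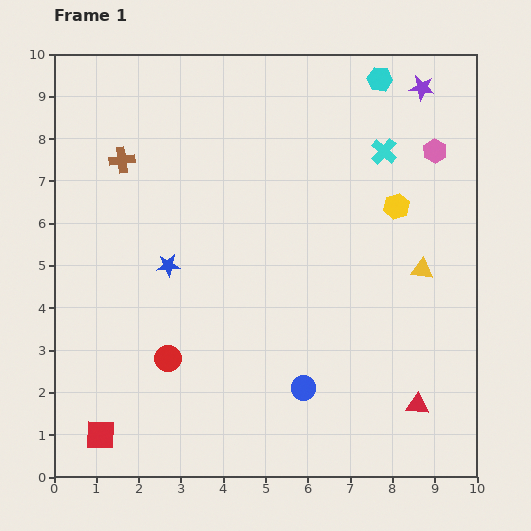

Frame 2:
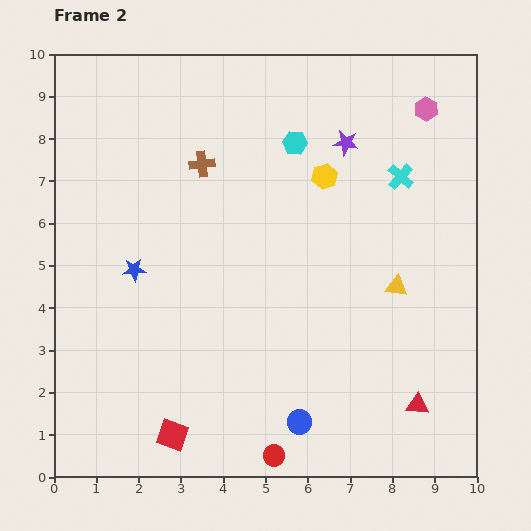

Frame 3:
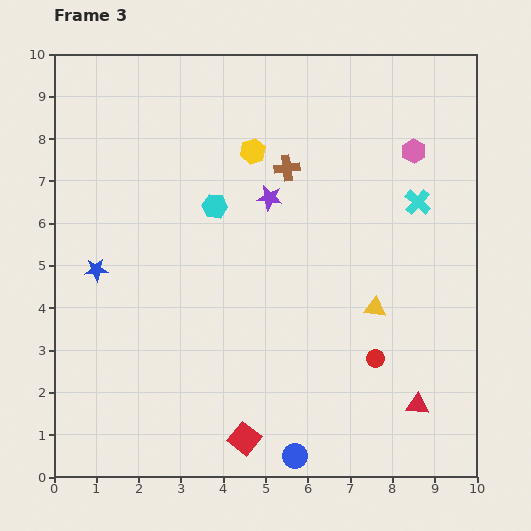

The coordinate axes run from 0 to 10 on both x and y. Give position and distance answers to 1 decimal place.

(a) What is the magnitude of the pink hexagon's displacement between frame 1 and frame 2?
1.0

The pink hexagon moved from (9.0, 7.7) to (8.8, 8.7), a distance of √(0.2² + 1.0²) ≈ 1.0.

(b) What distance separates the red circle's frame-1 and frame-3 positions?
4.9

The red circle moved from (2.7, 2.8) to (7.6, 2.8), a distance of √(4.9² + 0.0²) ≈ 4.9.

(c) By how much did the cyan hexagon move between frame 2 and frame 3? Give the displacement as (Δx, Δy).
(-1.9, -1.5)

The cyan hexagon was at (5.7, 7.9) in frame 2 and (3.8, 6.4) in frame 3.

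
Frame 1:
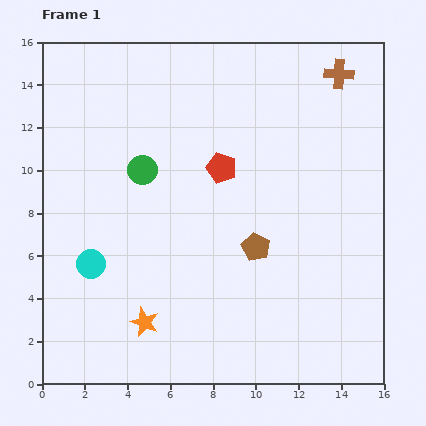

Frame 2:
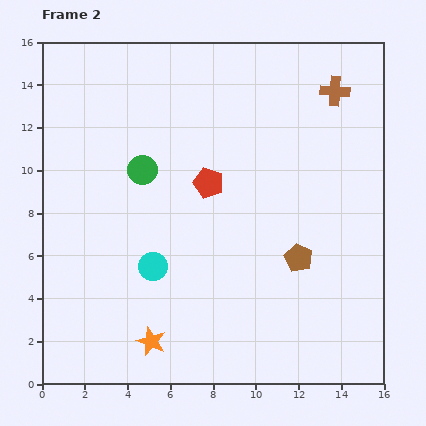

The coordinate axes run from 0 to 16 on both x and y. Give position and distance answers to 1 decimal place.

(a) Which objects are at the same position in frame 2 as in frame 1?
the green circle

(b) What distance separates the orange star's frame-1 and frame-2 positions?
0.9

The orange star moved from (4.8, 2.9) to (5.1, 2.0), a distance of √(0.3² + 0.9²) ≈ 0.9.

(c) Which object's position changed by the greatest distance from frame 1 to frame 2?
the cyan circle

(moved 2.9; next 2.1)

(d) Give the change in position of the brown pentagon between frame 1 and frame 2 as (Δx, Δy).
(2.0, -0.5)

The brown pentagon was at (10.0, 6.4) in frame 1 and (12.0, 5.9) in frame 2.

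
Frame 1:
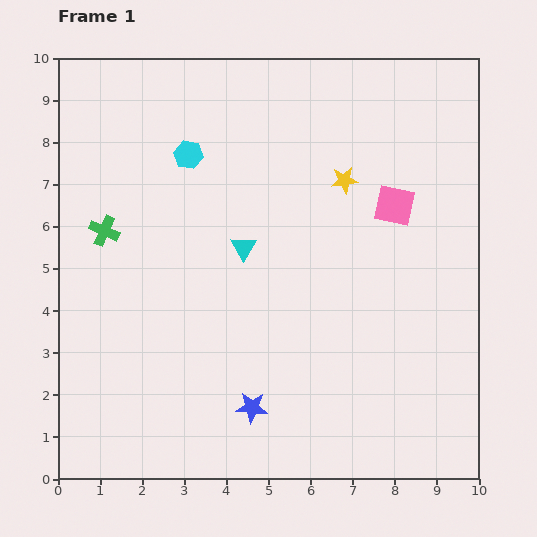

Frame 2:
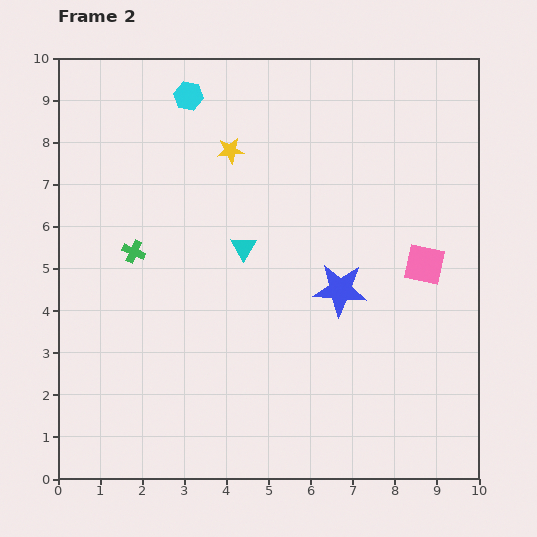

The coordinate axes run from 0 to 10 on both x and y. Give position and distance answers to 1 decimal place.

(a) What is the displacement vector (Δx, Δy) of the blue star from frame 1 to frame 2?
(2.1, 2.8)

The blue star was at (4.6, 1.7) in frame 1 and (6.7, 4.5) in frame 2.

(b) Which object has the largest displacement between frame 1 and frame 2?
the blue star

(moved 3.5; next 2.8)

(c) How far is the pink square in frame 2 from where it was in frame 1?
1.6

The pink square moved from (8.0, 6.5) to (8.7, 5.1), a distance of √(0.7² + 1.4²) ≈ 1.6.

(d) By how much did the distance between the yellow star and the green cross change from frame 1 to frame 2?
-2.5

Distance in frame 1: 5.8. Distance in frame 2: 3.3.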